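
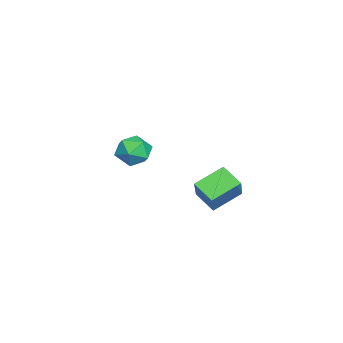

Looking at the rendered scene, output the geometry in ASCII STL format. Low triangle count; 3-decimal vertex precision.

solid 
facet normal -0.885 0.368 0.286
outer loop
vertex -4.319 -2.193 0.315
vertex -4.831 -3.111 -0.086
vertex -4.475 -3.086 0.981
endloop
endfacet
facet normal -0.362 0.597 0.716
outer loop
vertex -4.319 -2.193 0.315
vertex -4.475 -3.086 0.981
vertex -3.499 -2.527 1.009
endloop
endfacet
facet normal 0.117 0.942 0.315
outer loop
vertex -4.319 -2.193 0.315
vertex -3.499 -2.527 1.009
vertex -3.252 -2.207 -0.041
endloop
endfacet
facet normal -0.109 0.926 -0.362
outer loop
vertex -4.319 -2.193 0.315
vertex -3.252 -2.207 -0.041
vertex -4.075 -2.568 -0.718
endloop
endfacet
facet normal -0.728 0.572 -0.379
outer loop
vertex -4.319 -2.193 0.315
vertex -4.075 -2.568 -0.718
vertex -4.831 -3.111 -0.086
endloop
endfacet
facet normal -0.044 0.026 0.999
outer loop
vertex -3.499 -2.527 1.009
vertex -4.475 -3.086 0.981
vertex -3.505 -3.652 1.038
endloop
endfacet
facet normal -0.888 -0.344 0.304
outer loop
vertex -4.475 -3.086 0.981
vertex -4.831 -3.111 -0.086
vertex -4.328 -4.013 0.361
endloop
endfacet
facet normal -0.634 -0.017 -0.773
outer loop
vertex -4.831 -3.111 -0.086
vertex -4.075 -2.568 -0.718
vertex -4.081 -3.693 -0.689
endloop
endfacet
facet normal 0.368 0.556 -0.745
outer loop
vertex -4.075 -2.568 -0.718
vertex -3.252 -2.207 -0.041
vertex -3.105 -3.134 -0.661
endloop
endfacet
facet normal 0.734 0.583 0.350
outer loop
vertex -3.252 -2.207 -0.041
vertex -3.499 -2.527 1.009
vertex -2.749 -3.109 0.406
endloop
endfacet
facet normal 0.109 -0.926 0.362
outer loop
vertex -3.261 -4.027 0.005
vertex -3.505 -3.652 1.038
vertex -4.328 -4.013 0.361
endloop
endfacet
facet normal -0.117 -0.942 -0.315
outer loop
vertex -3.261 -4.027 0.005
vertex -4.328 -4.013 0.361
vertex -4.081 -3.693 -0.689
endloop
endfacet
facet normal 0.362 -0.597 -0.716
outer loop
vertex -3.261 -4.027 0.005
vertex -4.081 -3.693 -0.689
vertex -3.105 -3.134 -0.661
endloop
endfacet
facet normal 0.885 -0.368 -0.286
outer loop
vertex -3.261 -4.027 0.005
vertex -3.105 -3.134 -0.661
vertex -2.749 -3.109 0.406
endloop
endfacet
facet normal 0.728 -0.572 0.379
outer loop
vertex -3.261 -4.027 0.005
vertex -2.749 -3.109 0.406
vertex -3.505 -3.652 1.038
endloop
endfacet
facet normal -0.368 -0.556 0.745
outer loop
vertex -4.328 -4.013 0.361
vertex -3.505 -3.652 1.038
vertex -4.475 -3.086 0.981
endloop
endfacet
facet normal -0.734 -0.583 -0.350
outer loop
vertex -4.081 -3.693 -0.689
vertex -4.328 -4.013 0.361
vertex -4.831 -3.111 -0.086
endloop
endfacet
facet normal 0.044 -0.026 -0.999
outer loop
vertex -3.105 -3.134 -0.661
vertex -4.081 -3.693 -0.689
vertex -4.075 -2.568 -0.718
endloop
endfacet
facet normal 0.888 0.344 -0.304
outer loop
vertex -2.749 -3.109 0.406
vertex -3.105 -3.134 -0.661
vertex -3.252 -2.207 -0.041
endloop
endfacet
facet normal 0.634 0.017 0.773
outer loop
vertex -3.505 -3.652 1.038
vertex -2.749 -3.109 0.406
vertex -3.499 -2.527 1.009
endloop
endfacet
facet normal -0.476 -0.721 0.503
outer loop
vertex 1.99 2.797 2.468
vertex 0.779 2.645 1.103
vertex 3.038 1.552 1.676
endloop
endfacet
facet normal 0.661 0.082 0.746
outer loop
vertex 3.701 2.555 0.977
vertex 1.99 2.797 2.468
vertex 3.038 1.552 1.676
endloop
endfacet
facet normal -0.477 -0.721 0.503
outer loop
vertex 3.038 1.552 1.676
vertex 0.779 2.645 1.103
vertex 1.828 1.401 0.312
endloop
endfacet
facet normal 0.579 -0.688 -0.438
outer loop
vertex 1.828 1.401 0.312
vertex 3.701 2.555 0.977
vertex 3.038 1.552 1.676
endloop
endfacet
facet normal -0.579 0.688 0.437
outer loop
vertex 1.99 2.797 2.468
vertex 1.442 3.648 0.404
vertex 0.779 2.645 1.103
endloop
endfacet
facet normal 0.661 0.084 0.745
outer loop
vertex 2.652 3.799 1.768
vertex 1.99 2.797 2.468
vertex 3.701 2.555 0.977
endloop
endfacet
facet normal -0.579 0.688 0.437
outer loop
vertex 2.652 3.799 1.768
vertex 1.442 3.648 0.404
vertex 1.99 2.797 2.468
endloop
endfacet
facet normal -0.661 -0.083 -0.746
outer loop
vertex 0.779 2.645 1.103
vertex 1.442 3.648 0.404
vertex 1.828 1.401 0.312
endloop
endfacet
facet normal 0.579 -0.688 -0.437
outer loop
vertex 2.49 2.403 -0.388
vertex 3.701 2.555 0.977
vertex 1.828 1.401 0.312
endloop
endfacet
facet normal -0.662 -0.083 -0.745
outer loop
vertex 1.828 1.401 0.312
vertex 1.442 3.648 0.404
vertex 2.49 2.403 -0.388
endloop
endfacet
facet normal 0.476 0.721 -0.503
outer loop
vertex 2.49 2.403 -0.388
vertex 2.652 3.799 1.768
vertex 3.701 2.555 0.977
endloop
endfacet
facet normal 0.477 0.721 -0.503
outer loop
vertex 1.442 3.648 0.404
vertex 2.652 3.799 1.768
vertex 2.49 2.403 -0.388
endloop
endfacet

endsolid


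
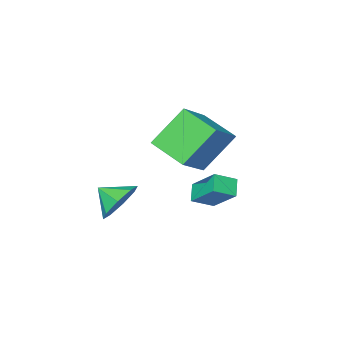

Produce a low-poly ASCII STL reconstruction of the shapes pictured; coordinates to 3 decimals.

solid 
facet normal -0.753 -0.367 -0.546
outer loop
vertex -1.008 1.98 2.835
vertex -1.368 3.633 2.221
vertex 0.339 1.663 1.19
endloop
endfacet
facet normal 0.200 -0.919 0.341
outer loop
vertex 1.868 2.407 2.299
vertex -1.008 1.98 2.835
vertex 0.339 1.663 1.19
endloop
endfacet
facet normal -0.753 -0.367 -0.546
outer loop
vertex 0.339 1.663 1.19
vertex -1.368 3.633 2.221
vertex -0.021 3.316 0.576
endloop
endfacet
facet normal 0.627 -0.148 -0.765
outer loop
vertex -0.021 3.316 0.576
vertex 1.868 2.407 2.299
vertex 0.339 1.663 1.19
endloop
endfacet
facet normal -0.627 0.148 0.765
outer loop
vertex -1.008 1.98 2.835
vertex 0.161 4.377 3.33
vertex -1.368 3.633 2.221
endloop
endfacet
facet normal 0.200 -0.919 0.341
outer loop
vertex 0.521 2.724 3.944
vertex -1.008 1.98 2.835
vertex 1.868 2.407 2.299
endloop
endfacet
facet normal -0.627 0.148 0.765
outer loop
vertex 0.521 2.724 3.944
vertex 0.161 4.377 3.33
vertex -1.008 1.98 2.835
endloop
endfacet
facet normal -0.200 0.919 -0.341
outer loop
vertex -1.368 3.633 2.221
vertex 0.161 4.377 3.33
vertex -0.021 3.316 0.576
endloop
endfacet
facet normal 0.627 -0.148 -0.765
outer loop
vertex 1.508 4.06 1.685
vertex 1.868 2.407 2.299
vertex -0.021 3.316 0.576
endloop
endfacet
facet normal -0.200 0.919 -0.341
outer loop
vertex -0.021 3.316 0.576
vertex 0.161 4.377 3.33
vertex 1.508 4.06 1.685
endloop
endfacet
facet normal 0.753 0.367 0.546
outer loop
vertex 1.508 4.06 1.685
vertex 0.521 2.724 3.944
vertex 1.868 2.407 2.299
endloop
endfacet
facet normal 0.753 0.367 0.546
outer loop
vertex 0.161 4.377 3.33
vertex 0.521 2.724 3.944
vertex 1.508 4.06 1.685
endloop
endfacet
facet normal -0.408 0.759 -0.508
outer loop
vertex 3.675 1.925 -1.347
vertex 2.709 1.478 -1.239
vertex 3.289 2.172 -0.668
endloop
endfacet
facet normal 0.861 -0.045 0.506
outer loop
vertex 3.675 1.925 -1.347
vertex 3.289 2.172 -0.668
vertex 3.191 0.582 -0.641
endloop
endfacet
facet normal -0.409 0.759 -0.507
outer loop
vertex 3.289 2.172 -0.668
vertex 2.709 1.478 -1.239
vertex 2.564 2.012 -0.323
endloop
endfacet
facet normal 0.432 -0.011 0.902
outer loop
vertex 3.289 2.172 -0.668
vertex 2.564 2.012 -0.323
vertex 3.191 0.582 -0.641
endloop
endfacet
facet normal -0.408 0.759 -0.507
outer loop
vertex 2.564 2.012 -0.323
vertex 2.709 1.478 -1.239
vertex 1.923 1.539 -0.515
endloop
endfacet
facet normal -0.098 -0.257 0.961
outer loop
vertex 2.564 2.012 -0.323
vertex 1.923 1.539 -0.515
vertex 3.191 0.582 -0.641
endloop
endfacet
facet normal -0.409 0.759 -0.507
outer loop
vertex 1.923 1.539 -0.515
vertex 2.709 1.478 -1.239
vertex 1.743 1.03 -1.131
endloop
endfacet
facet normal -0.417 -0.637 0.648
outer loop
vertex 1.923 1.539 -0.515
vertex 1.743 1.03 -1.131
vertex 3.191 0.582 -0.641
endloop
endfacet
facet normal -0.409 0.759 -0.507
outer loop
vertex 1.743 1.03 -1.131
vertex 2.709 1.478 -1.239
vertex 2.129 0.784 -1.811
endloop
endfacet
facet normal -0.337 -0.930 0.145
outer loop
vertex 1.743 1.03 -1.131
vertex 2.129 0.784 -1.811
vertex 3.191 0.582 -0.641
endloop
endfacet
facet normal -0.408 0.759 -0.507
outer loop
vertex 2.129 0.784 -1.811
vertex 2.709 1.478 -1.239
vertex 2.854 0.944 -2.155
endloop
endfacet
facet normal 0.093 -0.963 -0.251
outer loop
vertex 2.129 0.784 -1.811
vertex 2.854 0.944 -2.155
vertex 3.191 0.582 -0.641
endloop
endfacet
facet normal -0.408 0.759 -0.507
outer loop
vertex 2.854 0.944 -2.155
vertex 2.709 1.478 -1.239
vertex 3.495 1.417 -1.963
endloop
endfacet
facet normal 0.623 -0.718 -0.310
outer loop
vertex 2.854 0.944 -2.155
vertex 3.495 1.417 -1.963
vertex 3.191 0.582 -0.641
endloop
endfacet
facet normal -0.408 0.759 -0.507
outer loop
vertex 3.495 1.417 -1.963
vertex 2.709 1.478 -1.239
vertex 3.675 1.925 -1.347
endloop
endfacet
facet normal 0.941 -0.338 0.003
outer loop
vertex 3.495 1.417 -1.963
vertex 3.675 1.925 -1.347
vertex 3.191 0.582 -0.641
endloop
endfacet
facet normal -0.496 -0.599 0.629
outer loop
vertex -1.303 2.3 -0.5
vertex -2.245 2.597 -0.961
vertex -1.157 0.967 -1.654
endloop
endfacet
facet normal 0.864 -0.272 0.424
outer loop
vertex -0.695 1.523 -2.239
vertex -1.303 2.3 -0.5
vertex -1.157 0.967 -1.654
endloop
endfacet
facet normal -0.496 -0.599 0.629
outer loop
vertex -1.157 0.967 -1.654
vertex -2.245 2.597 -0.961
vertex -2.099 1.263 -2.116
endloop
endfacet
facet normal 0.083 -0.754 -0.652
outer loop
vertex -2.099 1.263 -2.116
vertex -0.695 1.523 -2.239
vertex -1.157 0.967 -1.654
endloop
endfacet
facet normal -0.081 0.754 0.652
outer loop
vertex -1.303 2.3 -0.5
vertex -1.783 3.153 -1.546
vertex -2.245 2.597 -0.961
endloop
endfacet
facet normal 0.864 -0.272 0.424
outer loop
vertex -0.841 2.857 -1.084
vertex -1.303 2.3 -0.5
vertex -0.695 1.523 -2.239
endloop
endfacet
facet normal -0.083 0.753 0.652
outer loop
vertex -0.841 2.857 -1.084
vertex -1.783 3.153 -1.546
vertex -1.303 2.3 -0.5
endloop
endfacet
facet normal -0.864 0.272 -0.424
outer loop
vertex -2.245 2.597 -0.961
vertex -1.783 3.153 -1.546
vertex -2.099 1.263 -2.116
endloop
endfacet
facet normal 0.082 -0.753 -0.653
outer loop
vertex -1.637 1.82 -2.7
vertex -0.695 1.523 -2.239
vertex -2.099 1.263 -2.116
endloop
endfacet
facet normal -0.864 0.272 -0.424
outer loop
vertex -2.099 1.263 -2.116
vertex -1.783 3.153 -1.546
vertex -1.637 1.82 -2.7
endloop
endfacet
facet normal 0.496 0.599 -0.629
outer loop
vertex -1.637 1.82 -2.7
vertex -0.841 2.857 -1.084
vertex -0.695 1.523 -2.239
endloop
endfacet
facet normal 0.496 0.599 -0.629
outer loop
vertex -1.783 3.153 -1.546
vertex -0.841 2.857 -1.084
vertex -1.637 1.82 -2.7
endloop
endfacet

endsolid


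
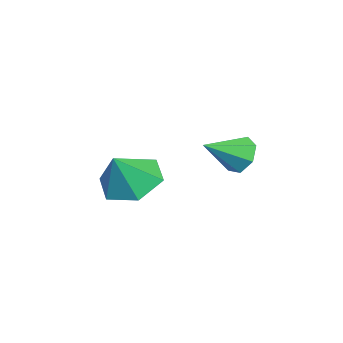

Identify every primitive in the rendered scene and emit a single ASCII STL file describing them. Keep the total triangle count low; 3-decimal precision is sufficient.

solid 
facet normal -0.643 0.627 -0.439
outer loop
vertex 2.47 3.065 -2.264
vertex 2.042 2.949 -1.803
vertex 2.495 3.4 -1.822
endloop
endfacet
facet normal 0.965 0.181 -0.192
outer loop
vertex 2.47 3.065 -2.264
vertex 2.495 3.4 -1.822
vertex 2.838 2.171 -1.257
endloop
endfacet
facet normal -0.643 0.627 -0.440
outer loop
vertex 2.495 3.4 -1.822
vertex 2.042 2.949 -1.803
vertex 2.178 3.396 -1.365
endloop
endfacet
facet normal 0.735 0.442 0.514
outer loop
vertex 2.495 3.4 -1.822
vertex 2.178 3.396 -1.365
vertex 2.838 2.171 -1.257
endloop
endfacet
facet normal -0.643 0.627 -0.440
outer loop
vertex 2.178 3.396 -1.365
vertex 2.042 2.949 -1.803
vertex 1.759 3.055 -1.239
endloop
endfacet
facet normal 0.155 0.169 0.973
outer loop
vertex 2.178 3.396 -1.365
vertex 1.759 3.055 -1.239
vertex 2.838 2.171 -1.257
endloop
endfacet
facet normal -0.643 0.627 -0.440
outer loop
vertex 1.759 3.055 -1.239
vertex 2.042 2.949 -1.803
vertex 1.552 2.634 -1.536
endloop
endfacet
facet normal -0.336 -0.427 0.840
outer loop
vertex 1.759 3.055 -1.239
vertex 1.552 2.634 -1.536
vertex 2.838 2.171 -1.257
endloop
endfacet
facet normal -0.643 0.628 -0.439
outer loop
vertex 1.552 2.634 -1.536
vertex 2.042 2.949 -1.803
vertex 1.714 2.451 -2.035
endloop
endfacet
facet normal -0.371 -0.904 0.211
outer loop
vertex 1.552 2.634 -1.536
vertex 1.714 2.451 -2.035
vertex 2.838 2.171 -1.257
endloop
endfacet
facet normal -0.642 0.628 -0.440
outer loop
vertex 1.714 2.451 -2.035
vertex 2.042 2.949 -1.803
vertex 2.123 2.642 -2.359
endloop
endfacet
facet normal 0.076 -0.898 -0.433
outer loop
vertex 1.714 2.451 -2.035
vertex 2.123 2.642 -2.359
vertex 2.838 2.171 -1.257
endloop
endfacet
facet normal -0.643 0.627 -0.440
outer loop
vertex 2.123 2.642 -2.359
vertex 2.042 2.949 -1.803
vertex 2.47 3.065 -2.264
endloop
endfacet
facet normal 0.673 -0.414 -0.613
outer loop
vertex 2.123 2.642 -2.359
vertex 2.47 3.065 -2.264
vertex 2.838 2.171 -1.257
endloop
endfacet
facet normal -0.579 0.189 -0.793
outer loop
vertex 2.784 0.411 -3.461
vertex 2.052 -0.04 -3.034
vertex 2.177 0.902 -2.901
endloop
endfacet
facet normal 0.748 0.599 0.286
outer loop
vertex 2.784 0.411 -3.461
vertex 2.177 0.902 -2.901
vertex 2.788 -0.28 -2.026
endloop
endfacet
facet normal -0.580 0.189 -0.793
outer loop
vertex 2.177 0.902 -2.901
vertex 2.052 -0.04 -3.034
vertex 1.446 0.451 -2.474
endloop
endfacet
facet normal 0.076 0.618 0.782
outer loop
vertex 2.177 0.902 -2.901
vertex 1.446 0.451 -2.474
vertex 2.788 -0.28 -2.026
endloop
endfacet
facet normal -0.580 0.189 -0.793
outer loop
vertex 1.446 0.451 -2.474
vertex 2.052 -0.04 -3.034
vertex 1.321 -0.492 -2.607
endloop
endfacet
facet normal -0.356 -0.084 0.931
outer loop
vertex 1.446 0.451 -2.474
vertex 1.321 -0.492 -2.607
vertex 2.788 -0.28 -2.026
endloop
endfacet
facet normal -0.579 0.188 -0.793
outer loop
vertex 1.321 -0.492 -2.607
vertex 2.052 -0.04 -3.034
vertex 1.927 -0.983 -3.166
endloop
endfacet
facet normal -0.114 -0.805 0.583
outer loop
vertex 1.321 -0.492 -2.607
vertex 1.927 -0.983 -3.166
vertex 2.788 -0.28 -2.026
endloop
endfacet
facet normal -0.579 0.188 -0.794
outer loop
vertex 1.927 -0.983 -3.166
vertex 2.052 -0.04 -3.034
vertex 2.659 -0.531 -3.593
endloop
endfacet
facet normal 0.559 -0.824 0.086
outer loop
vertex 1.927 -0.983 -3.166
vertex 2.659 -0.531 -3.593
vertex 2.788 -0.28 -2.026
endloop
endfacet
facet normal -0.579 0.188 -0.794
outer loop
vertex 2.659 -0.531 -3.593
vertex 2.052 -0.04 -3.034
vertex 2.784 0.411 -3.461
endloop
endfacet
facet normal 0.991 -0.123 -0.062
outer loop
vertex 2.659 -0.531 -3.593
vertex 2.784 0.411 -3.461
vertex 2.788 -0.28 -2.026
endloop
endfacet

endsolid


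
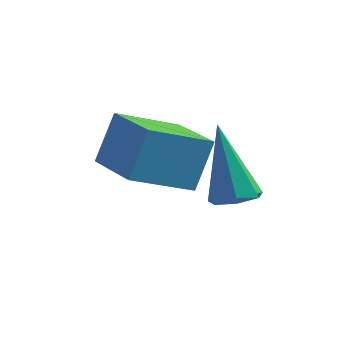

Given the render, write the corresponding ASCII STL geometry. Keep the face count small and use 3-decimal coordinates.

solid 
facet normal -0.701 0.681 -0.213
outer loop
vertex 1.635 -0.115 2.448
vertex 2.754 0.813 1.732
vertex 1.4 -0.718 1.297
endloop
endfacet
facet normal -0.691 -0.573 0.441
outer loop
vertex 2.486 -1.773 1.628
vertex 1.635 -0.115 2.448
vertex 1.4 -0.718 1.297
endloop
endfacet
facet normal -0.701 0.681 -0.214
outer loop
vertex 1.4 -0.718 1.297
vertex 2.754 0.813 1.732
vertex 2.519 0.21 0.582
endloop
endfacet
facet normal -0.178 -0.457 -0.872
outer loop
vertex 2.519 0.21 0.582
vertex 2.486 -1.773 1.628
vertex 1.4 -0.718 1.297
endloop
endfacet
facet normal 0.178 0.457 0.871
outer loop
vertex 1.635 -0.115 2.448
vertex 3.84 -0.242 2.063
vertex 2.754 0.813 1.732
endloop
endfacet
facet normal -0.691 -0.573 0.441
outer loop
vertex 2.721 -1.17 2.778
vertex 1.635 -0.115 2.448
vertex 2.486 -1.773 1.628
endloop
endfacet
facet normal 0.178 0.456 0.872
outer loop
vertex 2.721 -1.17 2.778
vertex 3.84 -0.242 2.063
vertex 1.635 -0.115 2.448
endloop
endfacet
facet normal 0.691 0.573 -0.441
outer loop
vertex 2.754 0.813 1.732
vertex 3.84 -0.242 2.063
vertex 2.519 0.21 0.582
endloop
endfacet
facet normal -0.179 -0.457 -0.871
outer loop
vertex 3.605 -0.845 0.912
vertex 2.486 -1.773 1.628
vertex 2.519 0.21 0.582
endloop
endfacet
facet normal 0.691 0.573 -0.441
outer loop
vertex 2.519 0.21 0.582
vertex 3.84 -0.242 2.063
vertex 3.605 -0.845 0.912
endloop
endfacet
facet normal 0.701 -0.680 0.214
outer loop
vertex 3.605 -0.845 0.912
vertex 2.721 -1.17 2.778
vertex 2.486 -1.773 1.628
endloop
endfacet
facet normal 0.701 -0.681 0.213
outer loop
vertex 3.84 -0.242 2.063
vertex 2.721 -1.17 2.778
vertex 3.605 -0.845 0.912
endloop
endfacet
facet normal 0.289 -0.286 -0.913
outer loop
vertex 4.494 1.341 -0.426
vertex 3.987 0.988 -0.476
vertex 4.063 1.582 -0.638
endloop
endfacet
facet normal 0.428 0.892 0.145
outer loop
vertex 4.494 1.341 -0.426
vertex 4.063 1.582 -0.638
vertex 3.393 1.572 1.396
endloop
endfacet
facet normal 0.289 -0.286 -0.913
outer loop
vertex 4.063 1.582 -0.638
vertex 3.987 0.988 -0.476
vertex 3.574 1.375 -0.728
endloop
endfacet
facet normal -0.369 0.922 -0.117
outer loop
vertex 4.063 1.582 -0.638
vertex 3.574 1.375 -0.728
vertex 3.393 1.572 1.396
endloop
endfacet
facet normal 0.290 -0.285 -0.914
outer loop
vertex 3.574 1.375 -0.728
vertex 3.987 0.988 -0.476
vertex 3.397 0.877 -0.629
endloop
endfacet
facet normal -0.943 0.313 -0.109
outer loop
vertex 3.574 1.375 -0.728
vertex 3.397 0.877 -0.629
vertex 3.393 1.572 1.396
endloop
endfacet
facet normal 0.290 -0.284 -0.914
outer loop
vertex 3.397 0.877 -0.629
vertex 3.987 0.988 -0.476
vertex 3.664 0.462 -0.415
endloop
endfacet
facet normal -0.866 -0.474 0.161
outer loop
vertex 3.397 0.877 -0.629
vertex 3.664 0.462 -0.415
vertex 3.393 1.572 1.396
endloop
endfacet
facet normal 0.290 -0.284 -0.914
outer loop
vertex 3.664 0.462 -0.415
vertex 3.987 0.988 -0.476
vertex 4.175 0.443 -0.247
endloop
endfacet
facet normal -0.193 -0.849 0.492
outer loop
vertex 3.664 0.462 -0.415
vertex 4.175 0.443 -0.247
vertex 3.393 1.572 1.396
endloop
endfacet
facet normal 0.289 -0.284 -0.914
outer loop
vertex 4.175 0.443 -0.247
vertex 3.987 0.988 -0.476
vertex 4.544 0.834 -0.252
endloop
endfacet
facet normal 0.567 -0.527 0.632
outer loop
vertex 4.175 0.443 -0.247
vertex 4.544 0.834 -0.252
vertex 3.393 1.572 1.396
endloop
endfacet
facet normal 0.289 -0.285 -0.914
outer loop
vertex 4.544 0.834 -0.252
vertex 3.987 0.988 -0.476
vertex 4.494 1.341 -0.426
endloop
endfacet
facet normal 0.843 0.247 0.478
outer loop
vertex 4.544 0.834 -0.252
vertex 4.494 1.341 -0.426
vertex 3.393 1.572 1.396
endloop
endfacet

endsolid


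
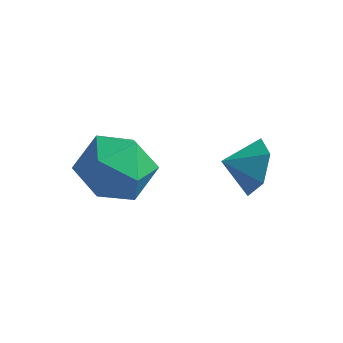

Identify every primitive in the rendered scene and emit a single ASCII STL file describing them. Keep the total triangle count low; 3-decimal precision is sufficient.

solid 
facet normal 0.691 0.613 -0.384
outer loop
vertex 3.335 1.826 -0.383
vertex 2.835 1.876 -1.202
vertex 2.667 2.507 -0.498
endloop
endfacet
facet normal -0.289 -0.123 0.949
outer loop
vertex 3.335 1.826 -0.383
vertex 2.667 2.507 -0.498
vertex 2.145 1.264 -0.818
endloop
endfacet
facet normal 0.691 0.612 -0.384
outer loop
vertex 2.667 2.507 -0.498
vertex 2.835 1.876 -1.202
vertex 2.168 2.557 -1.316
endloop
endfacet
facet normal -0.828 0.214 0.518
outer loop
vertex 2.667 2.507 -0.498
vertex 2.168 2.557 -1.316
vertex 2.145 1.264 -0.818
endloop
endfacet
facet normal 0.691 0.612 -0.384
outer loop
vertex 2.168 2.557 -1.316
vertex 2.835 1.876 -1.202
vertex 2.336 1.926 -2.02
endloop
endfacet
facet normal -0.981 -0.054 -0.186
outer loop
vertex 2.168 2.557 -1.316
vertex 2.336 1.926 -2.02
vertex 2.145 1.264 -0.818
endloop
endfacet
facet normal 0.690 0.614 -0.384
outer loop
vertex 2.336 1.926 -2.02
vertex 2.835 1.876 -1.202
vertex 3.004 1.246 -1.906
endloop
endfacet
facet normal -0.594 -0.661 -0.458
outer loop
vertex 2.336 1.926 -2.02
vertex 3.004 1.246 -1.906
vertex 2.145 1.264 -0.818
endloop
endfacet
facet normal 0.690 0.613 -0.383
outer loop
vertex 3.004 1.246 -1.906
vertex 2.835 1.876 -1.202
vertex 3.503 1.196 -1.087
endloop
endfacet
facet normal -0.055 -0.998 -0.027
outer loop
vertex 3.004 1.246 -1.906
vertex 3.503 1.196 -1.087
vertex 2.145 1.264 -0.818
endloop
endfacet
facet normal 0.690 0.613 -0.384
outer loop
vertex 3.503 1.196 -1.087
vertex 2.835 1.876 -1.202
vertex 3.335 1.826 -0.383
endloop
endfacet
facet normal 0.097 -0.730 0.676
outer loop
vertex 3.503 1.196 -1.087
vertex 3.335 1.826 -0.383
vertex 2.145 1.264 -0.818
endloop
endfacet
facet normal -0.971 0.002 0.239
outer loop
vertex -0.896 -0.353 -0.756
vertex -0.816 -1.523 -0.419
vertex -0.613 -0.639 0.396
endloop
endfacet
facet normal -0.685 0.649 0.330
outer loop
vertex -0.896 -0.353 -0.756
vertex -0.613 -0.639 0.396
vertex -0.026 0.268 -0.17
endloop
endfacet
facet normal -0.414 0.860 -0.297
outer loop
vertex -0.896 -0.353 -0.756
vertex -0.026 0.268 -0.17
vertex 0.135 -0.056 -1.335
endloop
endfacet
facet normal -0.533 0.343 -0.774
outer loop
vertex -0.896 -0.353 -0.756
vertex 0.135 -0.056 -1.335
vertex -0.353 -1.163 -1.489
endloop
endfacet
facet normal -0.877 -0.187 -0.443
outer loop
vertex -0.896 -0.353 -0.756
vertex -0.353 -1.163 -1.489
vertex -0.816 -1.523 -0.419
endloop
endfacet
facet normal -0.147 0.590 0.794
outer loop
vertex -0.026 0.268 -0.17
vertex -0.613 -0.639 0.396
vertex 0.593 -0.517 0.529
endloop
endfacet
facet normal -0.609 -0.458 0.648
outer loop
vertex -0.613 -0.639 0.396
vertex -0.816 -1.523 -0.419
vertex 0.105 -1.624 0.375
endloop
endfacet
facet normal -0.456 -0.765 -0.455
outer loop
vertex -0.816 -1.523 -0.419
vertex -0.353 -1.163 -1.489
vertex 0.266 -1.948 -0.79
endloop
endfacet
facet normal 0.100 0.094 -0.991
outer loop
vertex -0.353 -1.163 -1.489
vertex 0.135 -0.056 -1.335
vertex 0.853 -1.041 -1.356
endloop
endfacet
facet normal 0.291 0.931 -0.219
outer loop
vertex 0.135 -0.056 -1.335
vertex -0.026 0.268 -0.17
vertex 1.056 -0.157 -0.541
endloop
endfacet
facet normal 0.533 -0.343 0.774
outer loop
vertex 1.136 -1.327 -0.204
vertex 0.593 -0.517 0.529
vertex 0.105 -1.624 0.375
endloop
endfacet
facet normal 0.414 -0.860 0.297
outer loop
vertex 1.136 -1.327 -0.204
vertex 0.105 -1.624 0.375
vertex 0.266 -1.948 -0.79
endloop
endfacet
facet normal 0.685 -0.649 -0.330
outer loop
vertex 1.136 -1.327 -0.204
vertex 0.266 -1.948 -0.79
vertex 0.853 -1.041 -1.356
endloop
endfacet
facet normal 0.971 -0.002 -0.239
outer loop
vertex 1.136 -1.327 -0.204
vertex 0.853 -1.041 -1.356
vertex 1.056 -0.157 -0.541
endloop
endfacet
facet normal 0.877 0.187 0.443
outer loop
vertex 1.136 -1.327 -0.204
vertex 1.056 -0.157 -0.541
vertex 0.593 -0.517 0.529
endloop
endfacet
facet normal -0.100 -0.094 0.991
outer loop
vertex 0.105 -1.624 0.375
vertex 0.593 -0.517 0.529
vertex -0.613 -0.639 0.396
endloop
endfacet
facet normal -0.291 -0.931 0.219
outer loop
vertex 0.266 -1.948 -0.79
vertex 0.105 -1.624 0.375
vertex -0.816 -1.523 -0.419
endloop
endfacet
facet normal 0.147 -0.590 -0.794
outer loop
vertex 0.853 -1.041 -1.356
vertex 0.266 -1.948 -0.79
vertex -0.353 -1.163 -1.489
endloop
endfacet
facet normal 0.609 0.458 -0.648
outer loop
vertex 1.056 -0.157 -0.541
vertex 0.853 -1.041 -1.356
vertex 0.135 -0.056 -1.335
endloop
endfacet
facet normal 0.456 0.765 0.455
outer loop
vertex 0.593 -0.517 0.529
vertex 1.056 -0.157 -0.541
vertex -0.026 0.268 -0.17
endloop
endfacet

endsolid


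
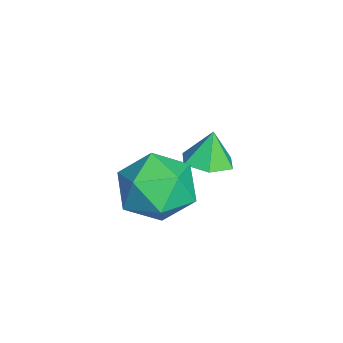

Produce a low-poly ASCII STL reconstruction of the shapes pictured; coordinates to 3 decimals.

solid 
facet normal -0.209 0.476 0.854
outer loop
vertex 1.734 1.689 1.64
vertex 1.945 0.644 2.274
vertex 2.875 1.437 2.059
endloop
endfacet
facet normal 0.067 0.925 0.373
outer loop
vertex 1.734 1.689 1.64
vertex 2.875 1.437 2.059
vertex 2.722 1.907 0.921
endloop
endfacet
facet normal -0.351 0.914 -0.205
outer loop
vertex 1.734 1.689 1.64
vertex 2.722 1.907 0.921
vertex 1.698 1.405 0.433
endloop
endfacet
facet normal -0.885 0.458 -0.081
outer loop
vertex 1.734 1.689 1.64
vertex 1.698 1.405 0.433
vertex 1.217 0.624 1.269
endloop
endfacet
facet normal -0.797 0.187 0.574
outer loop
vertex 1.734 1.689 1.64
vertex 1.217 0.624 1.269
vertex 1.945 0.644 2.274
endloop
endfacet
facet normal 0.711 0.679 0.185
outer loop
vertex 2.722 1.907 0.921
vertex 2.875 1.437 2.059
vertex 3.543 0.996 1.111
endloop
endfacet
facet normal 0.264 -0.048 0.963
outer loop
vertex 2.875 1.437 2.059
vertex 1.945 0.644 2.274
vertex 3.062 0.215 1.947
endloop
endfacet
facet normal -0.689 -0.515 0.510
outer loop
vertex 1.945 0.644 2.274
vertex 1.217 0.624 1.269
vertex 2.038 -0.287 1.459
endloop
endfacet
facet normal -0.832 -0.077 -0.550
outer loop
vertex 1.217 0.624 1.269
vertex 1.698 1.405 0.433
vertex 1.885 0.183 0.321
endloop
endfacet
facet normal 0.034 0.660 -0.750
outer loop
vertex 1.698 1.405 0.433
vertex 2.722 1.907 0.921
vertex 2.815 0.976 0.106
endloop
endfacet
facet normal 0.885 -0.458 0.081
outer loop
vertex 3.026 -0.069 0.74
vertex 3.543 0.996 1.111
vertex 3.062 0.215 1.947
endloop
endfacet
facet normal 0.351 -0.914 0.205
outer loop
vertex 3.026 -0.069 0.74
vertex 3.062 0.215 1.947
vertex 2.038 -0.287 1.459
endloop
endfacet
facet normal -0.067 -0.925 -0.373
outer loop
vertex 3.026 -0.069 0.74
vertex 2.038 -0.287 1.459
vertex 1.885 0.183 0.321
endloop
endfacet
facet normal 0.209 -0.476 -0.854
outer loop
vertex 3.026 -0.069 0.74
vertex 1.885 0.183 0.321
vertex 2.815 0.976 0.106
endloop
endfacet
facet normal 0.797 -0.187 -0.574
outer loop
vertex 3.026 -0.069 0.74
vertex 2.815 0.976 0.106
vertex 3.543 0.996 1.111
endloop
endfacet
facet normal 0.832 0.077 0.550
outer loop
vertex 3.062 0.215 1.947
vertex 3.543 0.996 1.111
vertex 2.875 1.437 2.059
endloop
endfacet
facet normal -0.034 -0.660 0.750
outer loop
vertex 2.038 -0.287 1.459
vertex 3.062 0.215 1.947
vertex 1.945 0.644 2.274
endloop
endfacet
facet normal -0.711 -0.679 -0.185
outer loop
vertex 1.885 0.183 0.321
vertex 2.038 -0.287 1.459
vertex 1.217 0.624 1.269
endloop
endfacet
facet normal -0.264 0.048 -0.963
outer loop
vertex 2.815 0.976 0.106
vertex 1.885 0.183 0.321
vertex 1.698 1.405 0.433
endloop
endfacet
facet normal 0.689 0.515 -0.510
outer loop
vertex 3.543 0.996 1.111
vertex 2.815 0.976 0.106
vertex 2.722 1.907 0.921
endloop
endfacet
facet normal 0.222 -0.134 -0.966
outer loop
vertex 0.467 2.174 0.204
vertex -0.331 2.103 0.03
vertex 0.029 2.839 0.011
endloop
endfacet
facet normal 0.579 0.555 0.598
outer loop
vertex 0.467 2.174 0.204
vertex 0.029 2.839 0.011
vertex -0.589 2.257 1.15
endloop
endfacet
facet normal 0.222 -0.134 -0.966
outer loop
vertex 0.029 2.839 0.011
vertex -0.331 2.103 0.03
vertex -0.769 2.768 -0.163
endloop
endfacet
facet normal -0.163 0.912 0.377
outer loop
vertex 0.029 2.839 0.011
vertex -0.769 2.768 -0.163
vertex -0.589 2.257 1.15
endloop
endfacet
facet normal 0.222 -0.134 -0.966
outer loop
vertex -0.769 2.768 -0.163
vertex -0.331 2.103 0.03
vertex -1.129 2.032 -0.144
endloop
endfacet
facet normal -0.858 0.427 0.284
outer loop
vertex -0.769 2.768 -0.163
vertex -1.129 2.032 -0.144
vertex -0.589 2.257 1.15
endloop
endfacet
facet normal 0.222 -0.133 -0.966
outer loop
vertex -1.129 2.032 -0.144
vertex -0.331 2.103 0.03
vertex -0.69 1.366 0.049
endloop
endfacet
facet normal -0.811 -0.416 0.411
outer loop
vertex -1.129 2.032 -0.144
vertex -0.69 1.366 0.049
vertex -0.589 2.257 1.15
endloop
endfacet
facet normal 0.222 -0.133 -0.966
outer loop
vertex -0.69 1.366 0.049
vertex -0.331 2.103 0.03
vertex 0.108 1.437 0.223
endloop
endfacet
facet normal -0.069 -0.772 0.631
outer loop
vertex -0.69 1.366 0.049
vertex 0.108 1.437 0.223
vertex -0.589 2.257 1.15
endloop
endfacet
facet normal 0.222 -0.133 -0.966
outer loop
vertex 0.108 1.437 0.223
vertex -0.331 2.103 0.03
vertex 0.467 2.174 0.204
endloop
endfacet
facet normal 0.627 -0.287 0.725
outer loop
vertex 0.108 1.437 0.223
vertex 0.467 2.174 0.204
vertex -0.589 2.257 1.15
endloop
endfacet

endsolid


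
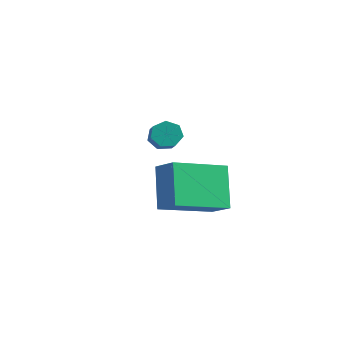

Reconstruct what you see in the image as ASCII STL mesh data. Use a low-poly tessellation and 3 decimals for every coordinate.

solid 
facet normal -0.658 0.531 -0.534
outer loop
vertex -3.539 -0.986 1.293
vertex -3.925 -1.003 1.752
vertex -3.501 -0.595 1.635
endloop
endfacet
facet normal 0.750 0.393 -0.533
outer loop
vertex -3.539 -0.986 1.293
vertex -3.501 -0.595 1.635
vertex -2.829 -1.56 1.869
endloop
endfacet
facet normal 0.749 0.392 -0.534
outer loop
vertex -2.829 -1.56 1.869
vertex -3.501 -0.595 1.635
vertex -2.79 -1.169 2.211
endloop
endfacet
facet normal 0.658 -0.532 0.533
outer loop
vertex -2.829 -1.56 1.869
vertex -2.79 -1.169 2.211
vertex -3.215 -1.577 2.328
endloop
endfacet
facet normal -0.658 0.531 -0.534
outer loop
vertex -3.501 -0.595 1.635
vertex -3.925 -1.003 1.752
vertex -3.783 -0.512 2.065
endloop
endfacet
facet normal 0.524 0.832 0.183
outer loop
vertex -3.501 -0.595 1.635
vertex -3.783 -0.512 2.065
vertex -2.79 -1.169 2.211
endloop
endfacet
facet normal 0.524 0.832 0.183
outer loop
vertex -2.79 -1.169 2.211
vertex -3.783 -0.512 2.065
vertex -3.072 -1.086 2.641
endloop
endfacet
facet normal 0.657 -0.532 0.534
outer loop
vertex -2.79 -1.169 2.211
vertex -3.072 -1.086 2.641
vertex -3.215 -1.577 2.328
endloop
endfacet
facet normal -0.658 0.531 -0.534
outer loop
vertex -3.783 -0.512 2.065
vertex -3.925 -1.003 1.752
vertex -4.171 -0.798 2.259
endloop
endfacet
facet normal -0.095 0.644 0.759
outer loop
vertex -3.783 -0.512 2.065
vertex -4.171 -0.798 2.259
vertex -3.072 -1.086 2.641
endloop
endfacet
facet normal -0.094 0.645 0.758
outer loop
vertex -3.072 -1.086 2.641
vertex -4.171 -0.798 2.259
vertex -3.461 -1.372 2.836
endloop
endfacet
facet normal 0.658 -0.532 0.533
outer loop
vertex -3.072 -1.086 2.641
vertex -3.461 -1.372 2.836
vertex -3.215 -1.577 2.328
endloop
endfacet
facet normal -0.658 0.531 -0.534
outer loop
vertex -4.171 -0.798 2.259
vertex -3.925 -1.003 1.752
vertex -4.375 -1.239 2.072
endloop
endfacet
facet normal -0.643 -0.027 0.765
outer loop
vertex -4.171 -0.798 2.259
vertex -4.375 -1.239 2.072
vertex -3.461 -1.372 2.836
endloop
endfacet
facet normal -0.644 -0.030 0.765
outer loop
vertex -3.461 -1.372 2.836
vertex -4.375 -1.239 2.072
vertex -3.664 -1.813 2.648
endloop
endfacet
facet normal 0.659 -0.531 0.533
outer loop
vertex -3.461 -1.372 2.836
vertex -3.664 -1.813 2.648
vertex -3.215 -1.577 2.328
endloop
endfacet
facet normal -0.658 0.532 -0.533
outer loop
vertex -4.375 -1.239 2.072
vertex -3.925 -1.003 1.752
vertex -4.24 -1.502 1.643
endloop
endfacet
facet normal -0.707 -0.680 0.195
outer loop
vertex -4.375 -1.239 2.072
vertex -4.24 -1.502 1.643
vertex -3.664 -1.813 2.648
endloop
endfacet
facet normal -0.707 -0.680 0.195
outer loop
vertex -3.664 -1.813 2.648
vertex -4.24 -1.502 1.643
vertex -3.529 -2.076 2.219
endloop
endfacet
facet normal 0.659 -0.531 0.533
outer loop
vertex -3.664 -1.813 2.648
vertex -3.529 -2.076 2.219
vertex -3.215 -1.577 2.328
endloop
endfacet
facet normal -0.658 0.532 -0.533
outer loop
vertex -4.24 -1.502 1.643
vertex -3.925 -1.003 1.752
vertex -3.868 -1.389 1.296
endloop
endfacet
facet normal -0.238 -0.819 -0.522
outer loop
vertex -4.24 -1.502 1.643
vertex -3.868 -1.389 1.296
vertex -3.529 -2.076 2.219
endloop
endfacet
facet normal -0.237 -0.819 -0.522
outer loop
vertex -3.529 -2.076 2.219
vertex -3.868 -1.389 1.296
vertex -3.157 -1.963 1.873
endloop
endfacet
facet normal 0.658 -0.531 0.534
outer loop
vertex -3.529 -2.076 2.219
vertex -3.157 -1.963 1.873
vertex -3.215 -1.577 2.328
endloop
endfacet
facet normal -0.657 0.533 -0.533
outer loop
vertex -3.868 -1.389 1.296
vertex -3.925 -1.003 1.752
vertex -3.539 -0.986 1.293
endloop
endfacet
facet normal 0.411 -0.341 -0.846
outer loop
vertex -3.868 -1.389 1.296
vertex -3.539 -0.986 1.293
vertex -3.157 -1.963 1.873
endloop
endfacet
facet normal 0.410 -0.342 -0.846
outer loop
vertex -3.157 -1.963 1.873
vertex -3.539 -0.986 1.293
vertex -2.829 -1.56 1.869
endloop
endfacet
facet normal 0.658 -0.531 0.534
outer loop
vertex -3.157 -1.963 1.873
vertex -2.829 -1.56 1.869
vertex -3.215 -1.577 2.328
endloop
endfacet
facet normal -0.440 0.416 0.796
outer loop
vertex -0.086 -4.608 3.113
vertex 0.568 -2.629 2.441
vertex -0.984 -4.499 2.56
endloop
endfacet
facet normal -0.299 -0.904 0.307
outer loop
vertex -0.188 -5.251 1.119
vertex -0.086 -4.608 3.113
vertex -0.984 -4.499 2.56
endloop
endfacet
facet normal -0.440 0.416 0.796
outer loop
vertex -0.984 -4.499 2.56
vertex 0.568 -2.629 2.441
vertex -0.33 -2.52 1.888
endloop
endfacet
facet normal -0.847 0.103 -0.522
outer loop
vertex -0.33 -2.52 1.888
vertex -0.188 -5.251 1.119
vertex -0.984 -4.499 2.56
endloop
endfacet
facet normal 0.847 -0.103 0.522
outer loop
vertex -0.086 -4.608 3.113
vertex 1.364 -3.381 1.0
vertex 0.568 -2.629 2.441
endloop
endfacet
facet normal -0.299 -0.904 0.307
outer loop
vertex 0.71 -5.36 1.672
vertex -0.086 -4.608 3.113
vertex -0.188 -5.251 1.119
endloop
endfacet
facet normal 0.847 -0.103 0.522
outer loop
vertex 0.71 -5.36 1.672
vertex 1.364 -3.381 1.0
vertex -0.086 -4.608 3.113
endloop
endfacet
facet normal 0.299 0.904 -0.307
outer loop
vertex 0.568 -2.629 2.441
vertex 1.364 -3.381 1.0
vertex -0.33 -2.52 1.888
endloop
endfacet
facet normal -0.847 0.103 -0.522
outer loop
vertex 0.466 -3.272 0.447
vertex -0.188 -5.251 1.119
vertex -0.33 -2.52 1.888
endloop
endfacet
facet normal 0.299 0.904 -0.307
outer loop
vertex -0.33 -2.52 1.888
vertex 1.364 -3.381 1.0
vertex 0.466 -3.272 0.447
endloop
endfacet
facet normal 0.440 -0.416 -0.796
outer loop
vertex 0.466 -3.272 0.447
vertex 0.71 -5.36 1.672
vertex -0.188 -5.251 1.119
endloop
endfacet
facet normal 0.440 -0.416 -0.796
outer loop
vertex 1.364 -3.381 1.0
vertex 0.71 -5.36 1.672
vertex 0.466 -3.272 0.447
endloop
endfacet

endsolid


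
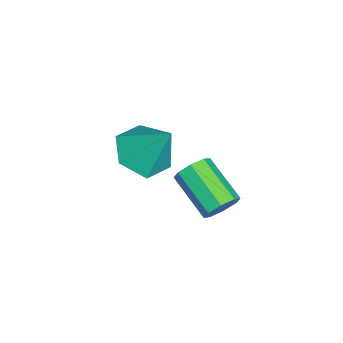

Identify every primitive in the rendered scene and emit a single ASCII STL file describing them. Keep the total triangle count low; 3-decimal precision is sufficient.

solid 
facet normal -0.260 -0.521 -0.813
outer loop
vertex 0.357 -5.063 1.077
vertex -0.488 -4.437 0.946
vertex 0.434 -4.185 0.489
endloop
endfacet
facet normal 0.977 0.052 0.205
outer loop
vertex 0.357 -5.063 1.077
vertex 0.434 -4.185 0.489
vertex -0.012 -3.483 2.434
endloop
endfacet
facet normal -0.261 -0.521 -0.813
outer loop
vertex 0.434 -4.185 0.489
vertex -0.488 -4.437 0.946
vertex -0.411 -3.558 0.358
endloop
endfacet
facet normal 0.604 0.784 -0.144
outer loop
vertex 0.434 -4.185 0.489
vertex -0.411 -3.558 0.358
vertex -0.012 -3.483 2.434
endloop
endfacet
facet normal -0.261 -0.521 -0.813
outer loop
vertex -0.411 -3.558 0.358
vertex -0.488 -4.437 0.946
vertex -1.333 -3.81 0.815
endloop
endfacet
facet normal -0.257 0.966 0.014
outer loop
vertex -0.411 -3.558 0.358
vertex -1.333 -3.81 0.815
vertex -0.012 -3.483 2.434
endloop
endfacet
facet normal -0.260 -0.521 -0.813
outer loop
vertex -1.333 -3.81 0.815
vertex -0.488 -4.437 0.946
vertex -1.411 -4.689 1.403
endloop
endfacet
facet normal -0.744 0.416 0.523
outer loop
vertex -1.333 -3.81 0.815
vertex -1.411 -4.689 1.403
vertex -0.012 -3.483 2.434
endloop
endfacet
facet normal -0.260 -0.521 -0.813
outer loop
vertex -1.411 -4.689 1.403
vertex -0.488 -4.437 0.946
vertex -0.566 -5.315 1.534
endloop
endfacet
facet normal -0.370 -0.317 0.873
outer loop
vertex -1.411 -4.689 1.403
vertex -0.566 -5.315 1.534
vertex -0.012 -3.483 2.434
endloop
endfacet
facet normal -0.260 -0.521 -0.813
outer loop
vertex -0.566 -5.315 1.534
vertex -0.488 -4.437 0.946
vertex 0.357 -5.063 1.077
endloop
endfacet
facet normal 0.490 -0.499 0.715
outer loop
vertex -0.566 -5.315 1.534
vertex 0.357 -5.063 1.077
vertex -0.012 -3.483 2.434
endloop
endfacet
facet normal 0.629 0.618 -0.472
outer loop
vertex 3.539 -1.528 2.582
vertex 3.164 -1.534 2.075
vertex 3.206 -1.179 2.595
endloop
endfacet
facet normal 0.359 0.309 0.881
outer loop
vertex 3.539 -1.528 2.582
vertex 3.206 -1.179 2.595
vertex 2.491 -2.56 3.371
endloop
endfacet
facet normal 0.358 0.310 0.881
outer loop
vertex 2.491 -2.56 3.371
vertex 3.206 -1.179 2.595
vertex 2.158 -2.212 3.384
endloop
endfacet
facet normal -0.628 -0.618 0.473
outer loop
vertex 2.491 -2.56 3.371
vertex 2.158 -2.212 3.384
vertex 2.116 -2.566 2.865
endloop
endfacet
facet normal 0.627 0.619 -0.473
outer loop
vertex 3.206 -1.179 2.595
vertex 3.164 -1.534 2.075
vertex 2.848 -1.039 2.304
endloop
endfacet
facet normal -0.236 0.730 0.642
outer loop
vertex 3.206 -1.179 2.595
vertex 2.848 -1.039 2.304
vertex 2.158 -2.212 3.384
endloop
endfacet
facet normal -0.235 0.730 0.642
outer loop
vertex 2.158 -2.212 3.384
vertex 2.848 -1.039 2.304
vertex 1.8 -2.071 3.093
endloop
endfacet
facet normal -0.628 -0.618 0.473
outer loop
vertex 2.158 -2.212 3.384
vertex 1.8 -2.071 3.093
vertex 2.116 -2.566 2.865
endloop
endfacet
facet normal 0.628 0.619 -0.471
outer loop
vertex 2.848 -1.039 2.304
vertex 3.164 -1.534 2.075
vertex 2.676 -1.188 1.879
endloop
endfacet
facet normal -0.691 0.722 0.027
outer loop
vertex 2.848 -1.039 2.304
vertex 2.676 -1.188 1.879
vertex 1.8 -2.071 3.093
endloop
endfacet
facet normal -0.691 0.722 0.026
outer loop
vertex 1.8 -2.071 3.093
vertex 2.676 -1.188 1.879
vertex 1.627 -2.221 2.668
endloop
endfacet
facet normal -0.627 -0.618 0.474
outer loop
vertex 1.8 -2.071 3.093
vertex 1.627 -2.221 2.668
vertex 2.116 -2.566 2.865
endloop
endfacet
facet normal 0.628 0.618 -0.473
outer loop
vertex 2.676 -1.188 1.879
vertex 3.164 -1.534 2.075
vertex 2.789 -1.54 1.569
endloop
endfacet
facet normal -0.742 0.293 -0.603
outer loop
vertex 2.676 -1.188 1.879
vertex 2.789 -1.54 1.569
vertex 1.627 -2.221 2.668
endloop
endfacet
facet normal -0.742 0.292 -0.604
outer loop
vertex 1.627 -2.221 2.668
vertex 2.789 -1.54 1.569
vertex 1.741 -2.572 2.358
endloop
endfacet
facet normal -0.627 -0.620 0.471
outer loop
vertex 1.627 -2.221 2.668
vertex 1.741 -2.572 2.358
vertex 2.116 -2.566 2.865
endloop
endfacet
facet normal 0.628 0.618 -0.473
outer loop
vertex 2.789 -1.54 1.569
vertex 3.164 -1.534 2.075
vertex 3.122 -1.888 1.556
endloop
endfacet
facet normal -0.358 -0.310 -0.881
outer loop
vertex 2.789 -1.54 1.569
vertex 3.122 -1.888 1.556
vertex 1.741 -2.572 2.358
endloop
endfacet
facet normal -0.358 -0.309 -0.881
outer loop
vertex 1.741 -2.572 2.358
vertex 3.122 -1.888 1.556
vertex 2.074 -2.921 2.345
endloop
endfacet
facet normal -0.629 -0.618 0.472
outer loop
vertex 1.741 -2.572 2.358
vertex 2.074 -2.921 2.345
vertex 2.116 -2.566 2.865
endloop
endfacet
facet normal 0.628 0.618 -0.473
outer loop
vertex 3.122 -1.888 1.556
vertex 3.164 -1.534 2.075
vertex 3.48 -2.029 1.847
endloop
endfacet
facet normal 0.235 -0.729 -0.643
outer loop
vertex 3.122 -1.888 1.556
vertex 3.48 -2.029 1.847
vertex 2.074 -2.921 2.345
endloop
endfacet
facet normal 0.236 -0.730 -0.641
outer loop
vertex 2.074 -2.921 2.345
vertex 3.48 -2.029 1.847
vertex 2.432 -3.061 2.636
endloop
endfacet
facet normal -0.627 -0.619 0.473
outer loop
vertex 2.074 -2.921 2.345
vertex 2.432 -3.061 2.636
vertex 2.116 -2.566 2.865
endloop
endfacet
facet normal 0.627 0.618 -0.474
outer loop
vertex 3.48 -2.029 1.847
vertex 3.164 -1.534 2.075
vertex 3.653 -1.879 2.272
endloop
endfacet
facet normal 0.691 -0.722 -0.026
outer loop
vertex 3.48 -2.029 1.847
vertex 3.653 -1.879 2.272
vertex 2.432 -3.061 2.636
endloop
endfacet
facet normal 0.691 -0.722 -0.027
outer loop
vertex 2.432 -3.061 2.636
vertex 3.653 -1.879 2.272
vertex 2.604 -2.912 3.061
endloop
endfacet
facet normal -0.628 -0.619 0.471
outer loop
vertex 2.432 -3.061 2.636
vertex 2.604 -2.912 3.061
vertex 2.116 -2.566 2.865
endloop
endfacet
facet normal 0.627 0.620 -0.471
outer loop
vertex 3.653 -1.879 2.272
vertex 3.164 -1.534 2.075
vertex 3.539 -1.528 2.582
endloop
endfacet
facet normal 0.742 -0.292 0.604
outer loop
vertex 3.653 -1.879 2.272
vertex 3.539 -1.528 2.582
vertex 2.604 -2.912 3.061
endloop
endfacet
facet normal 0.742 -0.293 0.603
outer loop
vertex 2.604 -2.912 3.061
vertex 3.539 -1.528 2.582
vertex 2.491 -2.56 3.371
endloop
endfacet
facet normal -0.628 -0.618 0.473
outer loop
vertex 2.604 -2.912 3.061
vertex 2.491 -2.56 3.371
vertex 2.116 -2.566 2.865
endloop
endfacet

endsolid


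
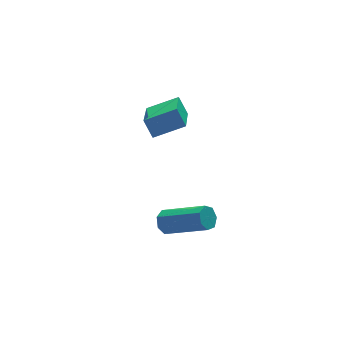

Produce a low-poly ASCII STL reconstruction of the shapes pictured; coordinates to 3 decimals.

solid 
facet normal -0.591 0.628 -0.506
outer loop
vertex 0.886 -0.164 -2.686
vertex 0.517 -0.588 -2.781
vertex 0.533 -0.221 -2.344
endloop
endfacet
facet normal 0.376 0.770 0.516
outer loop
vertex 0.886 -0.164 -2.686
vertex 0.533 -0.221 -2.344
vertex 2.153 -1.508 -1.605
endloop
endfacet
facet normal 0.376 0.770 0.516
outer loop
vertex 2.153 -1.508 -1.605
vertex 0.533 -0.221 -2.344
vertex 1.8 -1.565 -1.263
endloop
endfacet
facet normal 0.591 -0.628 0.506
outer loop
vertex 2.153 -1.508 -1.605
vertex 1.8 -1.565 -1.263
vertex 1.783 -1.932 -1.699
endloop
endfacet
facet normal -0.592 0.628 -0.505
outer loop
vertex 0.533 -0.221 -2.344
vertex 0.517 -0.588 -2.781
vertex 0.168 -0.555 -2.331
endloop
endfacet
facet normal -0.324 0.388 0.863
outer loop
vertex 0.533 -0.221 -2.344
vertex 0.168 -0.555 -2.331
vertex 1.8 -1.565 -1.263
endloop
endfacet
facet normal -0.324 0.388 0.863
outer loop
vertex 1.8 -1.565 -1.263
vertex 0.168 -0.555 -2.331
vertex 1.435 -1.899 -1.25
endloop
endfacet
facet normal 0.592 -0.628 0.505
outer loop
vertex 1.8 -1.565 -1.263
vertex 1.435 -1.899 -1.25
vertex 1.783 -1.932 -1.699
endloop
endfacet
facet normal -0.592 0.629 -0.505
outer loop
vertex 0.168 -0.555 -2.331
vertex 0.517 -0.588 -2.781
vertex 0.065 -0.913 -2.656
endloop
endfacet
facet normal -0.779 -0.284 0.560
outer loop
vertex 0.168 -0.555 -2.331
vertex 0.065 -0.913 -2.656
vertex 1.435 -1.899 -1.25
endloop
endfacet
facet normal -0.779 -0.284 0.560
outer loop
vertex 1.435 -1.899 -1.25
vertex 0.065 -0.913 -2.656
vertex 1.332 -2.257 -1.575
endloop
endfacet
facet normal 0.592 -0.629 0.505
outer loop
vertex 1.435 -1.899 -1.25
vertex 1.332 -2.257 -1.575
vertex 1.783 -1.932 -1.699
endloop
endfacet
facet normal -0.591 0.627 -0.507
outer loop
vertex 0.065 -0.913 -2.656
vertex 0.517 -0.588 -2.781
vertex 0.303 -1.027 -3.075
endloop
endfacet
facet normal -0.648 -0.744 -0.166
outer loop
vertex 0.065 -0.913 -2.656
vertex 0.303 -1.027 -3.075
vertex 1.332 -2.257 -1.575
endloop
endfacet
facet normal -0.648 -0.743 -0.165
outer loop
vertex 1.332 -2.257 -1.575
vertex 0.303 -1.027 -3.075
vertex 1.569 -2.371 -1.994
endloop
endfacet
facet normal 0.592 -0.628 0.506
outer loop
vertex 1.332 -2.257 -1.575
vertex 1.569 -2.371 -1.994
vertex 1.783 -1.932 -1.699
endloop
endfacet
facet normal -0.592 0.627 -0.506
outer loop
vertex 0.303 -1.027 -3.075
vertex 0.517 -0.588 -2.781
vertex 0.701 -0.81 -3.272
endloop
endfacet
facet normal -0.029 -0.643 -0.766
outer loop
vertex 0.303 -1.027 -3.075
vertex 0.701 -0.81 -3.272
vertex 1.569 -2.371 -1.994
endloop
endfacet
facet normal -0.028 -0.643 -0.766
outer loop
vertex 1.569 -2.371 -1.994
vertex 0.701 -0.81 -3.272
vertex 1.968 -2.154 -2.191
endloop
endfacet
facet normal 0.591 -0.628 0.506
outer loop
vertex 1.569 -2.371 -1.994
vertex 1.968 -2.154 -2.191
vertex 1.783 -1.932 -1.699
endloop
endfacet
facet normal -0.591 0.628 -0.506
outer loop
vertex 0.701 -0.81 -3.272
vertex 0.517 -0.588 -2.781
vertex 0.961 -0.426 -3.099
endloop
endfacet
facet normal 0.611 -0.058 -0.789
outer loop
vertex 0.701 -0.81 -3.272
vertex 0.961 -0.426 -3.099
vertex 1.968 -2.154 -2.191
endloop
endfacet
facet normal 0.612 -0.058 -0.789
outer loop
vertex 1.968 -2.154 -2.191
vertex 0.961 -0.426 -3.099
vertex 2.227 -1.77 -2.018
endloop
endfacet
facet normal 0.592 -0.627 0.506
outer loop
vertex 1.968 -2.154 -2.191
vertex 2.227 -1.77 -2.018
vertex 1.783 -1.932 -1.699
endloop
endfacet
facet normal -0.591 0.628 -0.506
outer loop
vertex 0.961 -0.426 -3.099
vertex 0.517 -0.588 -2.781
vertex 0.886 -0.164 -2.686
endloop
endfacet
facet normal 0.792 0.570 -0.218
outer loop
vertex 0.961 -0.426 -3.099
vertex 0.886 -0.164 -2.686
vertex 2.227 -1.77 -2.018
endloop
endfacet
facet normal 0.792 0.570 -0.220
outer loop
vertex 2.227 -1.77 -2.018
vertex 0.886 -0.164 -2.686
vertex 2.153 -1.508 -1.605
endloop
endfacet
facet normal 0.592 -0.628 0.505
outer loop
vertex 2.227 -1.77 -2.018
vertex 2.153 -1.508 -1.605
vertex 1.783 -1.932 -1.699
endloop
endfacet
facet normal -0.902 0.215 -0.373
outer loop
vertex 0.162 0.706 2.833
vertex 0.968 2.395 1.858
vertex 0.34 0.208 2.116
endloop
endfacet
facet normal -0.382 -0.801 0.462
outer loop
vertex 1.612 -0.095 2.642
vertex 0.162 0.706 2.833
vertex 0.34 0.208 2.116
endloop
endfacet
facet normal -0.903 0.215 -0.373
outer loop
vertex 0.34 0.208 2.116
vertex 0.968 2.395 1.858
vertex 1.145 1.898 1.142
endloop
endfacet
facet normal 0.200 -0.559 -0.805
outer loop
vertex 1.145 1.898 1.142
vertex 1.612 -0.095 2.642
vertex 0.34 0.208 2.116
endloop
endfacet
facet normal -0.199 0.560 0.804
outer loop
vertex 0.162 0.706 2.833
vertex 2.24 2.092 2.384
vertex 0.968 2.395 1.858
endloop
endfacet
facet normal -0.382 -0.801 0.462
outer loop
vertex 1.435 0.402 3.358
vertex 0.162 0.706 2.833
vertex 1.612 -0.095 2.642
endloop
endfacet
facet normal -0.199 0.559 0.805
outer loop
vertex 1.435 0.402 3.358
vertex 2.24 2.092 2.384
vertex 0.162 0.706 2.833
endloop
endfacet
facet normal 0.382 0.801 -0.462
outer loop
vertex 0.968 2.395 1.858
vertex 2.24 2.092 2.384
vertex 1.145 1.898 1.142
endloop
endfacet
facet normal 0.198 -0.559 -0.805
outer loop
vertex 2.418 1.594 1.667
vertex 1.612 -0.095 2.642
vertex 1.145 1.898 1.142
endloop
endfacet
facet normal 0.382 0.801 -0.462
outer loop
vertex 1.145 1.898 1.142
vertex 2.24 2.092 2.384
vertex 2.418 1.594 1.667
endloop
endfacet
facet normal 0.903 -0.216 0.373
outer loop
vertex 2.418 1.594 1.667
vertex 1.435 0.402 3.358
vertex 1.612 -0.095 2.642
endloop
endfacet
facet normal 0.903 -0.215 0.373
outer loop
vertex 2.24 2.092 2.384
vertex 1.435 0.402 3.358
vertex 2.418 1.594 1.667
endloop
endfacet

endsolid


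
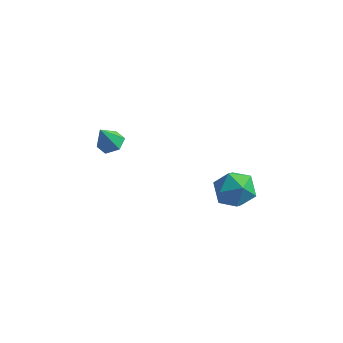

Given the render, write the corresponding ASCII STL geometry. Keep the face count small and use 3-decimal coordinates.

solid 
facet normal -0.704 0.474 0.529
outer loop
vertex 2.23 3.339 -0.592
vertex 2.93 3.397 0.287
vertex 2.914 4.224 -0.476
endloop
endfacet
facet normal -0.769 0.617 -0.168
outer loop
vertex 2.23 3.339 -0.592
vertex 2.914 4.224 -0.476
vertex 2.763 3.76 -1.489
endloop
endfacet
facet normal -0.859 -0.002 -0.512
outer loop
vertex 2.23 3.339 -0.592
vertex 2.763 3.76 -1.489
vertex 2.685 2.646 -1.353
endloop
endfacet
facet normal -0.849 -0.527 -0.028
outer loop
vertex 2.23 3.339 -0.592
vertex 2.685 2.646 -1.353
vertex 2.788 2.422 -0.255
endloop
endfacet
facet normal -0.753 -0.232 0.615
outer loop
vertex 2.23 3.339 -0.592
vertex 2.788 2.422 -0.255
vertex 2.93 3.397 0.287
endloop
endfacet
facet normal -0.157 0.907 -0.392
outer loop
vertex 2.763 3.76 -1.489
vertex 2.914 4.224 -0.476
vertex 3.792 4.078 -1.165
endloop
endfacet
facet normal -0.051 0.677 0.735
outer loop
vertex 2.914 4.224 -0.476
vertex 2.93 3.397 0.287
vertex 3.895 3.854 -0.067
endloop
endfacet
facet normal -0.131 -0.467 0.874
outer loop
vertex 2.93 3.397 0.287
vertex 2.788 2.422 -0.255
vertex 3.817 2.74 0.069
endloop
endfacet
facet normal -0.287 -0.944 -0.166
outer loop
vertex 2.788 2.422 -0.255
vertex 2.685 2.646 -1.353
vertex 3.666 2.276 -0.944
endloop
endfacet
facet normal -0.303 -0.095 -0.948
outer loop
vertex 2.685 2.646 -1.353
vertex 2.763 3.76 -1.489
vertex 3.65 3.103 -1.707
endloop
endfacet
facet normal 0.849 0.527 0.028
outer loop
vertex 4.35 3.161 -0.828
vertex 3.792 4.078 -1.165
vertex 3.895 3.854 -0.067
endloop
endfacet
facet normal 0.859 0.002 0.512
outer loop
vertex 4.35 3.161 -0.828
vertex 3.895 3.854 -0.067
vertex 3.817 2.74 0.069
endloop
endfacet
facet normal 0.769 -0.617 0.168
outer loop
vertex 4.35 3.161 -0.828
vertex 3.817 2.74 0.069
vertex 3.666 2.276 -0.944
endloop
endfacet
facet normal 0.704 -0.474 -0.529
outer loop
vertex 4.35 3.161 -0.828
vertex 3.666 2.276 -0.944
vertex 3.65 3.103 -1.707
endloop
endfacet
facet normal 0.753 0.232 -0.615
outer loop
vertex 4.35 3.161 -0.828
vertex 3.65 3.103 -1.707
vertex 3.792 4.078 -1.165
endloop
endfacet
facet normal 0.287 0.944 0.166
outer loop
vertex 3.895 3.854 -0.067
vertex 3.792 4.078 -1.165
vertex 2.914 4.224 -0.476
endloop
endfacet
facet normal 0.303 0.095 0.948
outer loop
vertex 3.817 2.74 0.069
vertex 3.895 3.854 -0.067
vertex 2.93 3.397 0.287
endloop
endfacet
facet normal 0.157 -0.907 0.392
outer loop
vertex 3.666 2.276 -0.944
vertex 3.817 2.74 0.069
vertex 2.788 2.422 -0.255
endloop
endfacet
facet normal 0.051 -0.677 -0.735
outer loop
vertex 3.65 3.103 -1.707
vertex 3.666 2.276 -0.944
vertex 2.685 2.646 -1.353
endloop
endfacet
facet normal 0.131 0.467 -0.874
outer loop
vertex 3.792 4.078 -1.165
vertex 3.65 3.103 -1.707
vertex 2.763 3.76 -1.489
endloop
endfacet
facet normal 0.286 0.272 -0.919
outer loop
vertex -2.247 3.806 1.088
vertex -2.866 3.553 0.82
vertex -2.821 4.238 1.037
endloop
endfacet
facet normal 0.363 0.569 0.738
outer loop
vertex -2.247 3.806 1.088
vertex -2.821 4.238 1.037
vertex -3.254 3.187 2.06
endloop
endfacet
facet normal 0.289 0.272 -0.918
outer loop
vertex -2.821 4.238 1.037
vertex -2.866 3.553 0.82
vertex -3.439 3.986 0.768
endloop
endfacet
facet normal -0.505 0.700 0.505
outer loop
vertex -2.821 4.238 1.037
vertex -3.439 3.986 0.768
vertex -3.254 3.187 2.06
endloop
endfacet
facet normal 0.288 0.271 -0.919
outer loop
vertex -3.439 3.986 0.768
vertex -2.866 3.553 0.82
vertex -3.484 3.301 0.552
endloop
endfacet
facet normal -0.988 0.017 0.152
outer loop
vertex -3.439 3.986 0.768
vertex -3.484 3.301 0.552
vertex -3.254 3.187 2.06
endloop
endfacet
facet normal 0.287 0.272 -0.918
outer loop
vertex -3.484 3.301 0.552
vertex -2.866 3.553 0.82
vertex -2.911 2.868 0.603
endloop
endfacet
facet normal -0.604 -0.796 0.032
outer loop
vertex -3.484 3.301 0.552
vertex -2.911 2.868 0.603
vertex -3.254 3.187 2.06
endloop
endfacet
facet normal 0.288 0.272 -0.918
outer loop
vertex -2.911 2.868 0.603
vertex -2.866 3.553 0.82
vertex -2.292 3.121 0.872
endloop
endfacet
facet normal 0.264 -0.927 0.265
outer loop
vertex -2.911 2.868 0.603
vertex -2.292 3.121 0.872
vertex -3.254 3.187 2.06
endloop
endfacet
facet normal 0.287 0.271 -0.919
outer loop
vertex -2.292 3.121 0.872
vertex -2.866 3.553 0.82
vertex -2.247 3.806 1.088
endloop
endfacet
facet normal 0.747 -0.244 0.618
outer loop
vertex -2.292 3.121 0.872
vertex -2.247 3.806 1.088
vertex -3.254 3.187 2.06
endloop
endfacet

endsolid


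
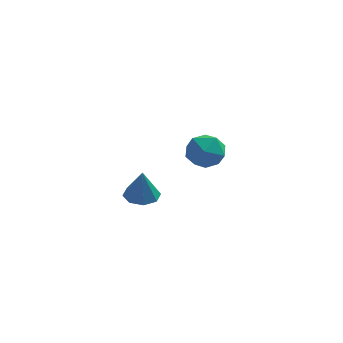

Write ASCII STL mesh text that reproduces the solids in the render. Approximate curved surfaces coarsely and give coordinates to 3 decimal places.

solid 
facet normal -0.048 0.156 -0.987
outer loop
vertex 1.528 -2.82 1.112
vertex 0.906 -2.43 1.204
vertex 1.628 -2.269 1.194
endloop
endfacet
facet normal 0.906 -0.218 0.363
outer loop
vertex 1.528 -2.82 1.112
vertex 1.628 -2.269 1.194
vertex 0.974 -2.65 2.596
endloop
endfacet
facet normal -0.048 0.156 -0.987
outer loop
vertex 1.628 -2.269 1.194
vertex 0.906 -2.43 1.204
vertex 1.305 -1.812 1.282
endloop
endfacet
facet normal 0.759 0.445 0.475
outer loop
vertex 1.628 -2.269 1.194
vertex 1.305 -1.812 1.282
vertex 0.974 -2.65 2.596
endloop
endfacet
facet normal -0.049 0.156 -0.986
outer loop
vertex 1.305 -1.812 1.282
vertex 0.906 -2.43 1.204
vertex 0.748 -1.717 1.325
endloop
endfacet
facet normal 0.181 0.808 0.561
outer loop
vertex 1.305 -1.812 1.282
vertex 0.748 -1.717 1.325
vertex 0.974 -2.65 2.596
endloop
endfacet
facet normal -0.049 0.156 -0.986
outer loop
vertex 0.748 -1.717 1.325
vertex 0.906 -2.43 1.204
vertex 0.283 -2.04 1.297
endloop
endfacet
facet normal -0.491 0.658 0.570
outer loop
vertex 0.748 -1.717 1.325
vertex 0.283 -2.04 1.297
vertex 0.974 -2.65 2.596
endloop
endfacet
facet normal -0.050 0.156 -0.987
outer loop
vertex 0.283 -2.04 1.297
vertex 0.906 -2.43 1.204
vertex 0.183 -2.592 1.215
endloop
endfacet
facet normal -0.863 0.082 0.498
outer loop
vertex 0.283 -2.04 1.297
vertex 0.183 -2.592 1.215
vertex 0.974 -2.65 2.596
endloop
endfacet
facet normal -0.050 0.155 -0.987
outer loop
vertex 0.183 -2.592 1.215
vertex 0.906 -2.43 1.204
vertex 0.506 -3.049 1.127
endloop
endfacet
facet normal -0.717 -0.581 0.386
outer loop
vertex 0.183 -2.592 1.215
vertex 0.506 -3.049 1.127
vertex 0.974 -2.65 2.596
endloop
endfacet
facet normal -0.050 0.155 -0.987
outer loop
vertex 0.506 -3.049 1.127
vertex 0.906 -2.43 1.204
vertex 1.063 -3.143 1.084
endloop
endfacet
facet normal -0.136 -0.944 0.300
outer loop
vertex 0.506 -3.049 1.127
vertex 1.063 -3.143 1.084
vertex 0.974 -2.65 2.596
endloop
endfacet
facet normal -0.049 0.155 -0.987
outer loop
vertex 1.063 -3.143 1.084
vertex 0.906 -2.43 1.204
vertex 1.528 -2.82 1.112
endloop
endfacet
facet normal 0.534 -0.794 0.290
outer loop
vertex 1.063 -3.143 1.084
vertex 1.528 -2.82 1.112
vertex 0.974 -2.65 2.596
endloop
endfacet
facet normal -0.640 0.528 0.557
outer loop
vertex 2.086 3.171 0.646
vertex 2.37 2.669 1.448
vertex 2.838 3.502 1.196
endloop
endfacet
facet normal -0.406 0.914 0.006
outer loop
vertex 2.086 3.171 0.646
vertex 2.838 3.502 1.196
vertex 2.896 3.534 0.21
endloop
endfacet
facet normal -0.573 0.565 -0.594
outer loop
vertex 2.086 3.171 0.646
vertex 2.896 3.534 0.21
vertex 2.464 2.72 -0.148
endloop
endfacet
facet normal -0.910 -0.038 -0.412
outer loop
vertex 2.086 3.171 0.646
vertex 2.464 2.72 -0.148
vertex 2.14 2.185 0.618
endloop
endfacet
facet normal -0.952 -0.061 0.299
outer loop
vertex 2.086 3.171 0.646
vertex 2.14 2.185 0.618
vertex 2.37 2.669 1.448
endloop
endfacet
facet normal 0.305 0.951 0.049
outer loop
vertex 2.896 3.534 0.21
vertex 2.838 3.502 1.196
vertex 3.68 3.255 0.742
endloop
endfacet
facet normal -0.074 0.327 0.942
outer loop
vertex 2.838 3.502 1.196
vertex 2.37 2.669 1.448
vertex 3.356 2.72 1.508
endloop
endfacet
facet normal -0.578 -0.625 0.525
outer loop
vertex 2.37 2.669 1.448
vertex 2.14 2.185 0.618
vertex 2.924 1.906 1.15
endloop
endfacet
facet normal -0.511 -0.588 -0.627
outer loop
vertex 2.14 2.185 0.618
vertex 2.464 2.72 -0.148
vertex 2.982 1.938 0.164
endloop
endfacet
facet normal 0.036 0.386 -0.922
outer loop
vertex 2.464 2.72 -0.148
vertex 2.896 3.534 0.21
vertex 3.45 2.771 -0.088
endloop
endfacet
facet normal 0.910 0.038 0.412
outer loop
vertex 3.734 2.269 0.714
vertex 3.68 3.255 0.742
vertex 3.356 2.72 1.508
endloop
endfacet
facet normal 0.573 -0.565 0.594
outer loop
vertex 3.734 2.269 0.714
vertex 3.356 2.72 1.508
vertex 2.924 1.906 1.15
endloop
endfacet
facet normal 0.406 -0.914 -0.006
outer loop
vertex 3.734 2.269 0.714
vertex 2.924 1.906 1.15
vertex 2.982 1.938 0.164
endloop
endfacet
facet normal 0.640 -0.528 -0.557
outer loop
vertex 3.734 2.269 0.714
vertex 2.982 1.938 0.164
vertex 3.45 2.771 -0.088
endloop
endfacet
facet normal 0.952 0.061 -0.299
outer loop
vertex 3.734 2.269 0.714
vertex 3.45 2.771 -0.088
vertex 3.68 3.255 0.742
endloop
endfacet
facet normal 0.511 0.588 0.627
outer loop
vertex 3.356 2.72 1.508
vertex 3.68 3.255 0.742
vertex 2.838 3.502 1.196
endloop
endfacet
facet normal -0.036 -0.386 0.922
outer loop
vertex 2.924 1.906 1.15
vertex 3.356 2.72 1.508
vertex 2.37 2.669 1.448
endloop
endfacet
facet normal -0.305 -0.951 -0.049
outer loop
vertex 2.982 1.938 0.164
vertex 2.924 1.906 1.15
vertex 2.14 2.185 0.618
endloop
endfacet
facet normal 0.074 -0.327 -0.942
outer loop
vertex 3.45 2.771 -0.088
vertex 2.982 1.938 0.164
vertex 2.464 2.72 -0.148
endloop
endfacet
facet normal 0.578 0.625 -0.525
outer loop
vertex 3.68 3.255 0.742
vertex 3.45 2.771 -0.088
vertex 2.896 3.534 0.21
endloop
endfacet

endsolid


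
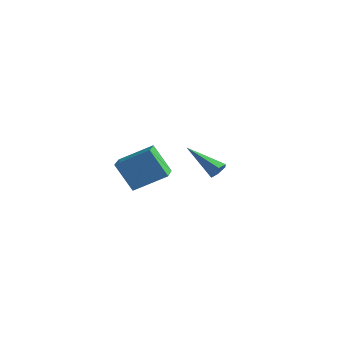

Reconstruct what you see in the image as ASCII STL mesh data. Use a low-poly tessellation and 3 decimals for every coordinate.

solid 
facet normal 0.838 0.154 -0.524
outer loop
vertex 2.591 -1.024 -0.172
vertex 2.311 -0.74 -0.536
vertex 2.531 -0.491 -0.111
endloop
endfacet
facet normal 0.339 -0.069 0.938
outer loop
vertex 2.591 -1.024 -0.172
vertex 2.531 -0.491 -0.111
vertex 0.569 -1.06 0.556
endloop
endfacet
facet normal 0.837 0.155 -0.524
outer loop
vertex 2.531 -0.491 -0.111
vertex 2.311 -0.74 -0.536
vertex 2.251 -0.207 -0.474
endloop
endfacet
facet normal -0.015 0.782 0.623
outer loop
vertex 2.531 -0.491 -0.111
vertex 2.251 -0.207 -0.474
vertex 0.569 -1.06 0.556
endloop
endfacet
facet normal 0.837 0.155 -0.525
outer loop
vertex 2.251 -0.207 -0.474
vertex 2.311 -0.74 -0.536
vertex 2.03 -0.456 -0.9
endloop
endfacet
facet normal -0.538 0.819 -0.200
outer loop
vertex 2.251 -0.207 -0.474
vertex 2.03 -0.456 -0.9
vertex 0.569 -1.06 0.556
endloop
endfacet
facet normal 0.837 0.154 -0.525
outer loop
vertex 2.03 -0.456 -0.9
vertex 2.311 -0.74 -0.536
vertex 2.09 -0.989 -0.961
endloop
endfacet
facet normal -0.706 0.002 -0.708
outer loop
vertex 2.03 -0.456 -0.9
vertex 2.09 -0.989 -0.961
vertex 0.569 -1.06 0.556
endloop
endfacet
facet normal 0.837 0.153 -0.525
outer loop
vertex 2.09 -0.989 -0.961
vertex 2.311 -0.74 -0.536
vertex 2.37 -1.273 -0.597
endloop
endfacet
facet normal -0.352 -0.850 -0.392
outer loop
vertex 2.09 -0.989 -0.961
vertex 2.37 -1.273 -0.597
vertex 0.569 -1.06 0.556
endloop
endfacet
facet normal 0.837 0.153 -0.525
outer loop
vertex 2.37 -1.273 -0.597
vertex 2.311 -0.74 -0.536
vertex 2.591 -1.024 -0.172
endloop
endfacet
facet normal 0.171 -0.886 0.430
outer loop
vertex 2.37 -1.273 -0.597
vertex 2.591 -1.024 -0.172
vertex 0.569 -1.06 0.556
endloop
endfacet
facet normal -0.511 -0.166 0.844
outer loop
vertex -3.381 0.423 -1.316
vertex -4.35 1.662 -1.659
vertex -4.615 -0.816 -2.307
endloop
endfacet
facet normal 0.602 -0.770 0.213
outer loop
vertex -3.65 -0.502 -3.901
vertex -3.381 0.423 -1.316
vertex -4.615 -0.816 -2.307
endloop
endfacet
facet normal -0.511 -0.166 0.844
outer loop
vertex -4.615 -0.816 -2.307
vertex -4.35 1.662 -1.659
vertex -5.584 0.423 -2.65
endloop
endfacet
facet normal -0.614 -0.617 -0.493
outer loop
vertex -5.584 0.423 -2.65
vertex -3.65 -0.502 -3.901
vertex -4.615 -0.816 -2.307
endloop
endfacet
facet normal 0.614 0.617 0.493
outer loop
vertex -3.381 0.423 -1.316
vertex -3.385 1.976 -3.253
vertex -4.35 1.662 -1.659
endloop
endfacet
facet normal 0.602 -0.770 0.213
outer loop
vertex -2.416 0.737 -2.91
vertex -3.381 0.423 -1.316
vertex -3.65 -0.502 -3.901
endloop
endfacet
facet normal 0.614 0.617 0.493
outer loop
vertex -2.416 0.737 -2.91
vertex -3.385 1.976 -3.253
vertex -3.381 0.423 -1.316
endloop
endfacet
facet normal -0.602 0.770 -0.213
outer loop
vertex -4.35 1.662 -1.659
vertex -3.385 1.976 -3.253
vertex -5.584 0.423 -2.65
endloop
endfacet
facet normal -0.614 -0.617 -0.493
outer loop
vertex -4.619 0.737 -4.244
vertex -3.65 -0.502 -3.901
vertex -5.584 0.423 -2.65
endloop
endfacet
facet normal -0.602 0.770 -0.213
outer loop
vertex -5.584 0.423 -2.65
vertex -3.385 1.976 -3.253
vertex -4.619 0.737 -4.244
endloop
endfacet
facet normal 0.511 0.166 -0.844
outer loop
vertex -4.619 0.737 -4.244
vertex -2.416 0.737 -2.91
vertex -3.65 -0.502 -3.901
endloop
endfacet
facet normal 0.511 0.166 -0.844
outer loop
vertex -3.385 1.976 -3.253
vertex -2.416 0.737 -2.91
vertex -4.619 0.737 -4.244
endloop
endfacet

endsolid


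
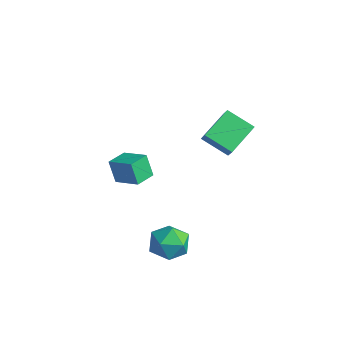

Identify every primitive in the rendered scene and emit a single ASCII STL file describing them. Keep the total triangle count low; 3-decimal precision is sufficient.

solid 
facet normal -0.756 -0.436 0.487
outer loop
vertex 1.548 2.427 3.588
vertex 1.116 4.127 4.44
vertex 0.975 2.634 2.884
endloop
endfacet
facet normal 0.221 -0.872 -0.436
outer loop
vertex 2.224 3.353 2.08
vertex 1.548 2.427 3.588
vertex 0.975 2.634 2.884
endloop
endfacet
facet normal -0.757 -0.436 0.487
outer loop
vertex 0.975 2.634 2.884
vertex 1.116 4.127 4.44
vertex 0.544 4.334 3.736
endloop
endfacet
facet normal -0.615 0.223 -0.756
outer loop
vertex 0.544 4.334 3.736
vertex 2.224 3.353 2.08
vertex 0.975 2.634 2.884
endloop
endfacet
facet normal 0.615 -0.223 0.756
outer loop
vertex 1.548 2.427 3.588
vertex 2.365 4.846 3.636
vertex 1.116 4.127 4.44
endloop
endfacet
facet normal 0.221 -0.872 -0.436
outer loop
vertex 2.796 3.146 2.784
vertex 1.548 2.427 3.588
vertex 2.224 3.353 2.08
endloop
endfacet
facet normal 0.615 -0.223 0.756
outer loop
vertex 2.796 3.146 2.784
vertex 2.365 4.846 3.636
vertex 1.548 2.427 3.588
endloop
endfacet
facet normal -0.221 0.872 0.436
outer loop
vertex 1.116 4.127 4.44
vertex 2.365 4.846 3.636
vertex 0.544 4.334 3.736
endloop
endfacet
facet normal -0.615 0.223 -0.756
outer loop
vertex 1.792 5.053 2.932
vertex 2.224 3.353 2.08
vertex 0.544 4.334 3.736
endloop
endfacet
facet normal -0.221 0.872 0.436
outer loop
vertex 0.544 4.334 3.736
vertex 2.365 4.846 3.636
vertex 1.792 5.053 2.932
endloop
endfacet
facet normal 0.757 0.436 -0.487
outer loop
vertex 1.792 5.053 2.932
vertex 2.796 3.146 2.784
vertex 2.224 3.353 2.08
endloop
endfacet
facet normal 0.756 0.436 -0.487
outer loop
vertex 2.365 4.846 3.636
vertex 2.796 3.146 2.784
vertex 1.792 5.053 2.932
endloop
endfacet
facet normal -0.847 0.488 -0.211
outer loop
vertex 3.371 -0.496 -1.771
vertex 2.79 -1.432 -1.605
vertex 2.98 -0.736 -0.756
endloop
endfacet
facet normal -0.364 0.928 0.079
outer loop
vertex 3.371 -0.496 -1.771
vertex 2.98 -0.736 -0.756
vertex 4.008 -0.323 -0.873
endloop
endfacet
facet normal 0.219 0.917 -0.332
outer loop
vertex 3.371 -0.496 -1.771
vertex 4.008 -0.323 -0.873
vertex 4.453 -0.763 -1.795
endloop
endfacet
facet normal 0.097 0.472 -0.876
outer loop
vertex 3.371 -0.496 -1.771
vertex 4.453 -0.763 -1.795
vertex 3.7 -1.449 -2.248
endloop
endfacet
facet normal -0.562 0.207 -0.801
outer loop
vertex 3.371 -0.496 -1.771
vertex 3.7 -1.449 -2.248
vertex 2.79 -1.432 -1.605
endloop
endfacet
facet normal -0.187 0.669 0.719
outer loop
vertex 4.008 -0.323 -0.873
vertex 2.98 -0.736 -0.756
vertex 3.82 -1.151 -0.152
endloop
endfacet
facet normal -0.967 -0.042 0.251
outer loop
vertex 2.98 -0.736 -0.756
vertex 2.79 -1.432 -1.605
vertex 3.067 -1.837 -0.605
endloop
endfacet
facet normal -0.507 -0.498 -0.704
outer loop
vertex 2.79 -1.432 -1.605
vertex 3.7 -1.449 -2.248
vertex 3.512 -2.277 -1.527
endloop
endfacet
facet normal 0.560 -0.069 -0.826
outer loop
vertex 3.7 -1.449 -2.248
vertex 4.453 -0.763 -1.795
vertex 4.54 -1.864 -1.644
endloop
endfacet
facet normal 0.757 0.652 0.054
outer loop
vertex 4.453 -0.763 -1.795
vertex 4.008 -0.323 -0.873
vertex 4.73 -1.168 -0.795
endloop
endfacet
facet normal -0.097 -0.472 0.876
outer loop
vertex 4.149 -2.104 -0.629
vertex 3.82 -1.151 -0.152
vertex 3.067 -1.837 -0.605
endloop
endfacet
facet normal -0.219 -0.917 0.332
outer loop
vertex 4.149 -2.104 -0.629
vertex 3.067 -1.837 -0.605
vertex 3.512 -2.277 -1.527
endloop
endfacet
facet normal 0.364 -0.928 -0.079
outer loop
vertex 4.149 -2.104 -0.629
vertex 3.512 -2.277 -1.527
vertex 4.54 -1.864 -1.644
endloop
endfacet
facet normal 0.847 -0.488 0.211
outer loop
vertex 4.149 -2.104 -0.629
vertex 4.54 -1.864 -1.644
vertex 4.73 -1.168 -0.795
endloop
endfacet
facet normal 0.562 -0.207 0.801
outer loop
vertex 4.149 -2.104 -0.629
vertex 4.73 -1.168 -0.795
vertex 3.82 -1.151 -0.152
endloop
endfacet
facet normal -0.560 0.069 0.826
outer loop
vertex 3.067 -1.837 -0.605
vertex 3.82 -1.151 -0.152
vertex 2.98 -0.736 -0.756
endloop
endfacet
facet normal -0.757 -0.652 -0.054
outer loop
vertex 3.512 -2.277 -1.527
vertex 3.067 -1.837 -0.605
vertex 2.79 -1.432 -1.605
endloop
endfacet
facet normal 0.187 -0.669 -0.719
outer loop
vertex 4.54 -1.864 -1.644
vertex 3.512 -2.277 -1.527
vertex 3.7 -1.449 -2.248
endloop
endfacet
facet normal 0.967 0.042 -0.251
outer loop
vertex 4.73 -1.168 -0.795
vertex 4.54 -1.864 -1.644
vertex 4.453 -0.763 -1.795
endloop
endfacet
facet normal 0.507 0.498 0.704
outer loop
vertex 3.82 -1.151 -0.152
vertex 4.73 -1.168 -0.795
vertex 4.008 -0.323 -0.873
endloop
endfacet
facet normal -0.905 -0.258 -0.338
outer loop
vertex -3.173 -0.058 -0.282
vertex -3.493 1.108 -0.315
vertex -2.71 0.032 -1.589
endloop
endfacet
facet normal 0.265 -0.964 0.027
outer loop
vertex -1.307 0.432 -1.065
vertex -3.173 -0.058 -0.282
vertex -2.71 0.032 -1.589
endloop
endfacet
facet normal -0.905 -0.258 -0.338
outer loop
vertex -2.71 0.032 -1.589
vertex -3.493 1.108 -0.315
vertex -3.03 1.198 -1.622
endloop
endfacet
facet normal 0.333 0.065 -0.941
outer loop
vertex -3.03 1.198 -1.622
vertex -1.307 0.432 -1.065
vertex -2.71 0.032 -1.589
endloop
endfacet
facet normal -0.333 -0.065 0.941
outer loop
vertex -3.173 -0.058 -0.282
vertex -2.09 1.508 0.209
vertex -3.493 1.108 -0.315
endloop
endfacet
facet normal 0.265 -0.964 0.027
outer loop
vertex -1.77 0.342 0.242
vertex -3.173 -0.058 -0.282
vertex -1.307 0.432 -1.065
endloop
endfacet
facet normal -0.333 -0.065 0.941
outer loop
vertex -1.77 0.342 0.242
vertex -2.09 1.508 0.209
vertex -3.173 -0.058 -0.282
endloop
endfacet
facet normal -0.265 0.964 -0.027
outer loop
vertex -3.493 1.108 -0.315
vertex -2.09 1.508 0.209
vertex -3.03 1.198 -1.622
endloop
endfacet
facet normal 0.333 0.065 -0.941
outer loop
vertex -1.627 1.598 -1.098
vertex -1.307 0.432 -1.065
vertex -3.03 1.198 -1.622
endloop
endfacet
facet normal -0.265 0.964 -0.027
outer loop
vertex -3.03 1.198 -1.622
vertex -2.09 1.508 0.209
vertex -1.627 1.598 -1.098
endloop
endfacet
facet normal 0.905 0.258 0.338
outer loop
vertex -1.627 1.598 -1.098
vertex -1.77 0.342 0.242
vertex -1.307 0.432 -1.065
endloop
endfacet
facet normal 0.905 0.258 0.338
outer loop
vertex -2.09 1.508 0.209
vertex -1.77 0.342 0.242
vertex -1.627 1.598 -1.098
endloop
endfacet

endsolid
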